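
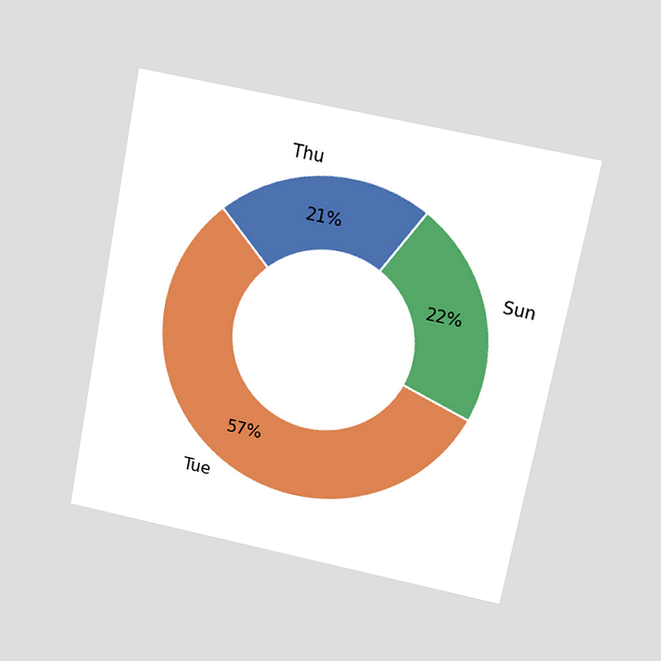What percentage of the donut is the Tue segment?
The chart is tilted about 11° clockwise and viewed slightly from above. The Tue segment takes up 57% of the ring.

57%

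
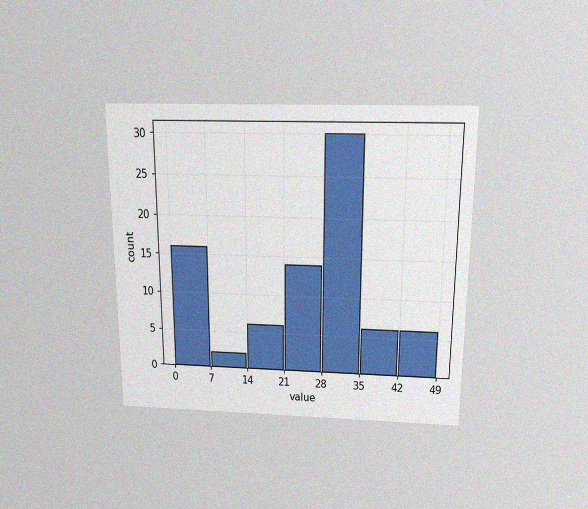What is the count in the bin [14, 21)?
The chart is viewed slightly from above, with some photo noise. The [14, 21) bin has height 6.

6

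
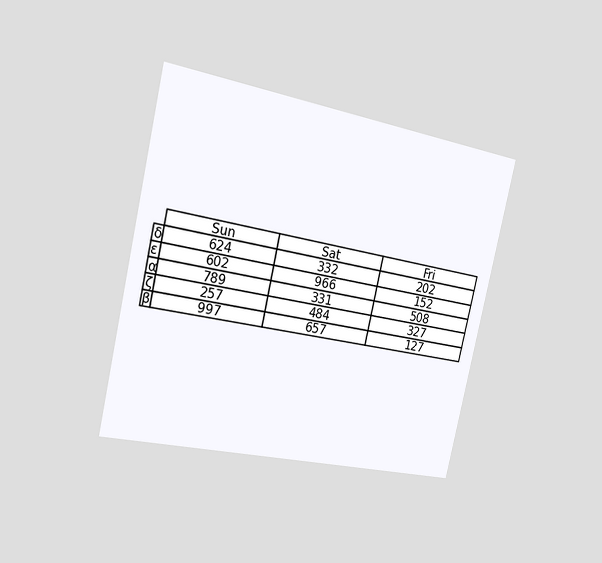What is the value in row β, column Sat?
The chart is tilted about 12° clockwise and viewed slightly from the left. The (β, Sat) cell reads 657.

657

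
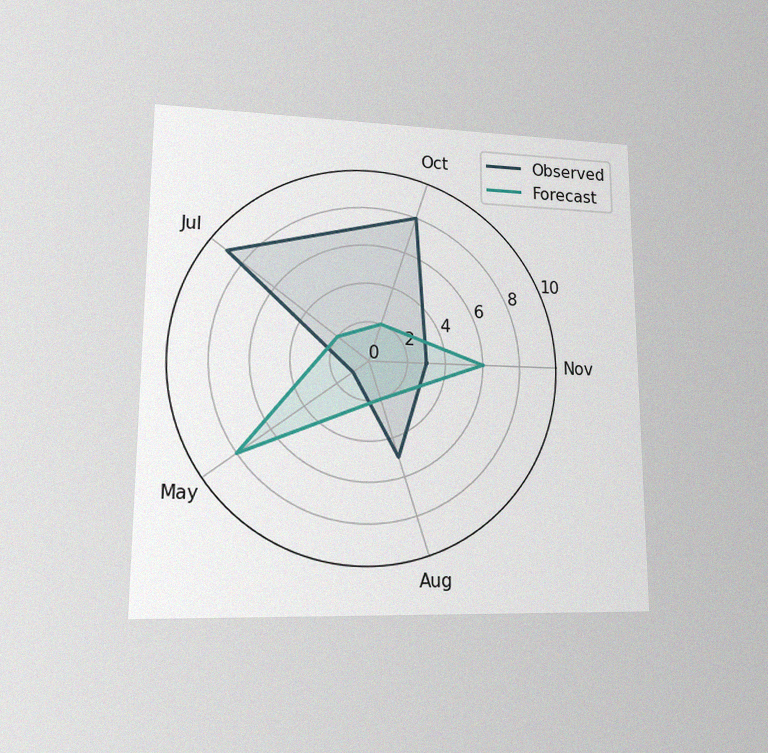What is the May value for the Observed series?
The chart is viewed at a slight angle, with some photo noise. On the May axis, Observed reaches 1.

1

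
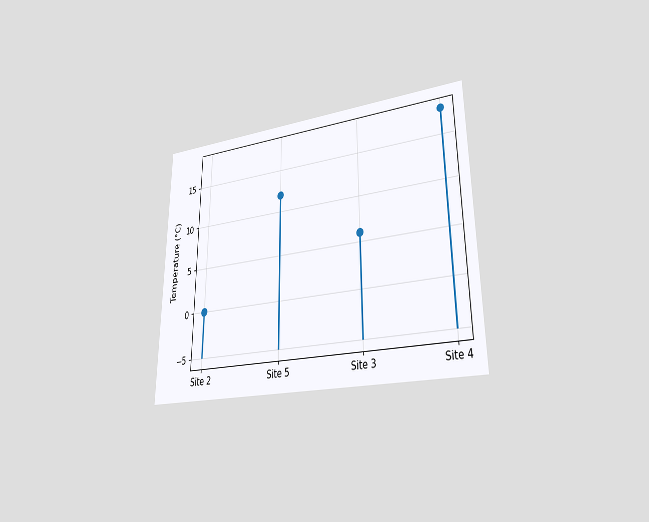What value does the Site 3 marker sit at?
6°C

The chart is viewed at a slight angle. The Site 3 marker sits at 6°C.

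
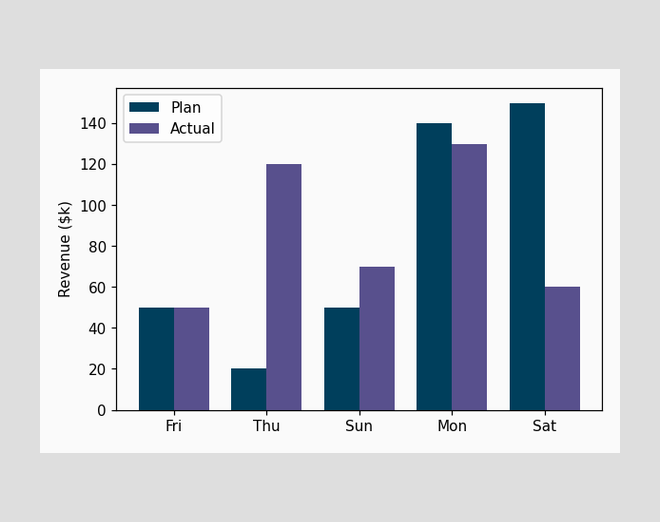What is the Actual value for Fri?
$50k

The Actual bar at Fri reaches $50k on the y-axis.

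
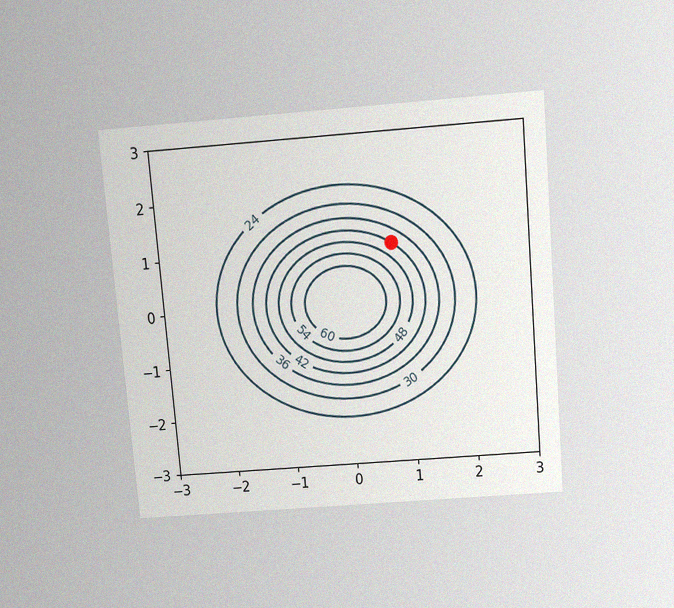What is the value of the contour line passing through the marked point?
The chart is tilted about 5° counter-clockwise and viewed slightly from above, with some photo noise. The marked point sits on the contour labelled 42.

42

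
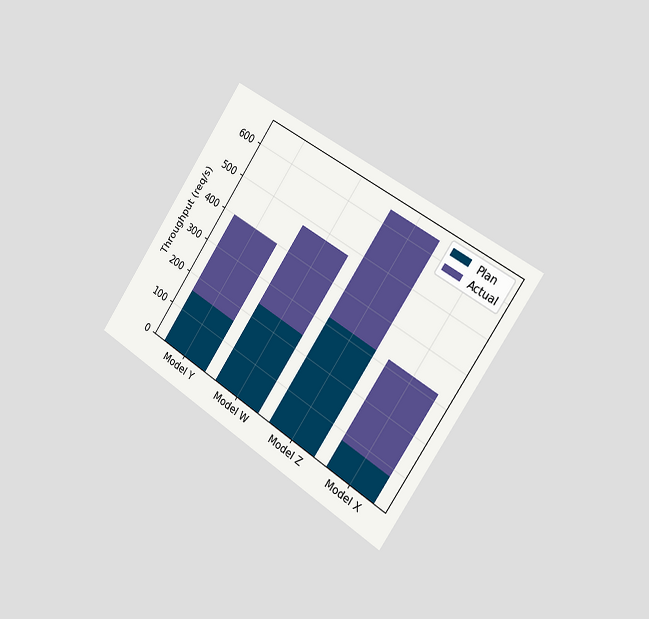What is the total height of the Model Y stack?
400req/s

The chart is tilted about 34° clockwise and viewed slightly from the right. The Model Y stack's top reaches 400req/s on the y-axis.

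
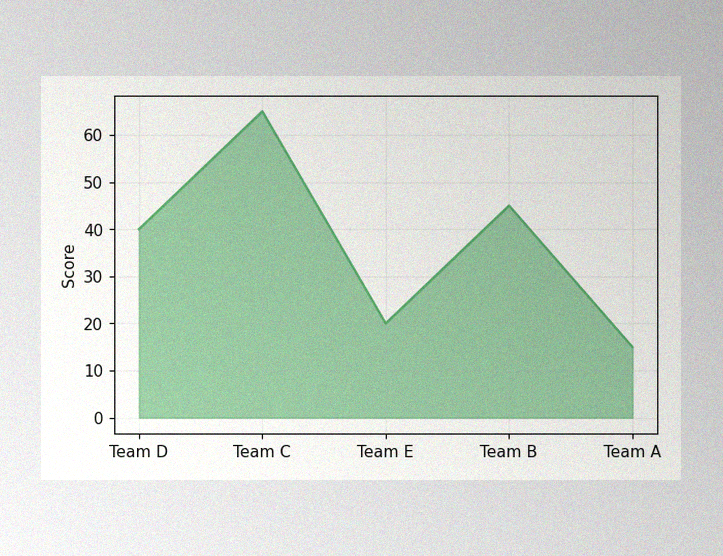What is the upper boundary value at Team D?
40

The image has some photo noise and uneven lighting. At Team D the upper boundary is at 40.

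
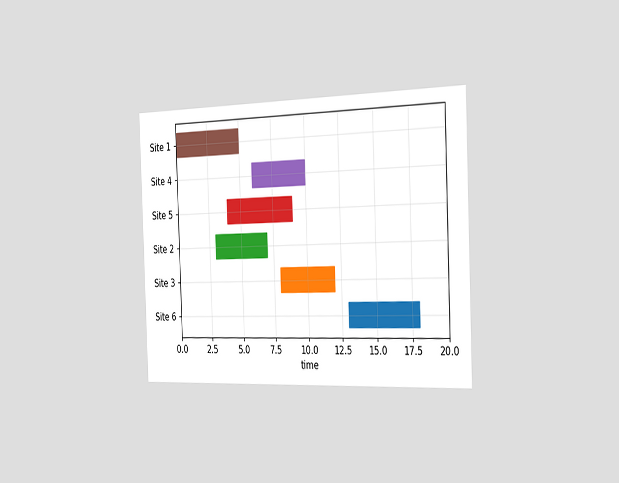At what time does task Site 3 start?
The chart is tilted about 2° counter-clockwise and viewed slightly from the right. The Site 3 bar begins at t=8.

8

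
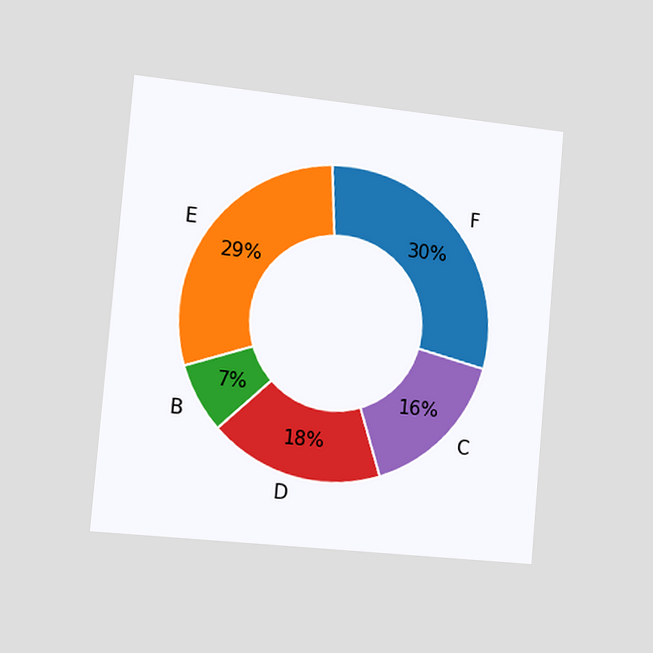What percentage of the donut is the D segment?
18%

The chart is tilted about 5° clockwise and viewed slightly from the left. The D segment takes up 18% of the ring.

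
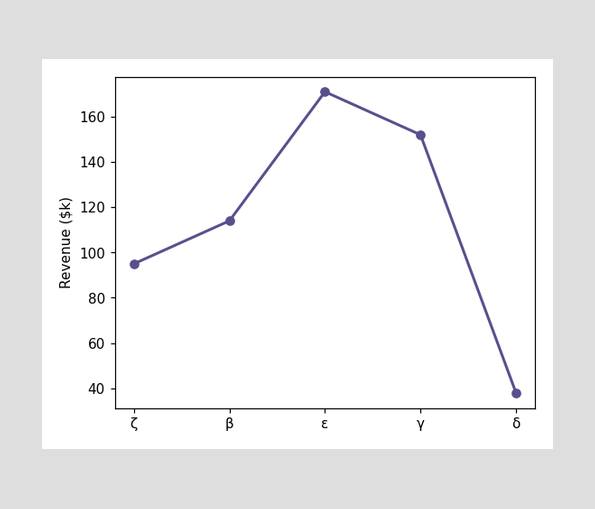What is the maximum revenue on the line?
The highest point is at ε, and reading across to the y-axis gives $171k.

$171k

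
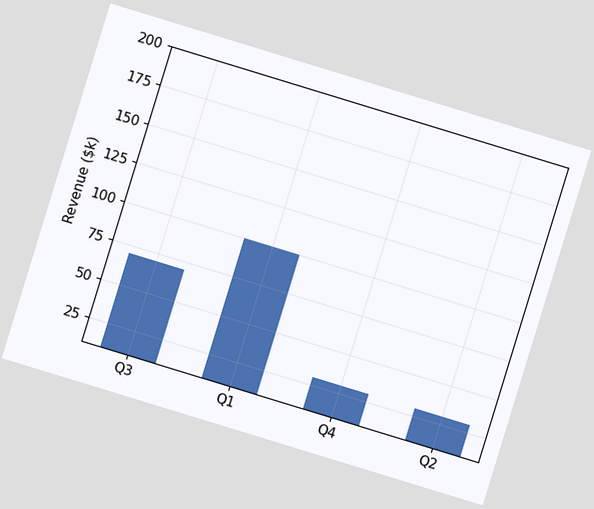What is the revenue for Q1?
The chart is tilted about 17° clockwise. Reading along the chart's y-axis, the Q1 bar reaches $100k.

$100k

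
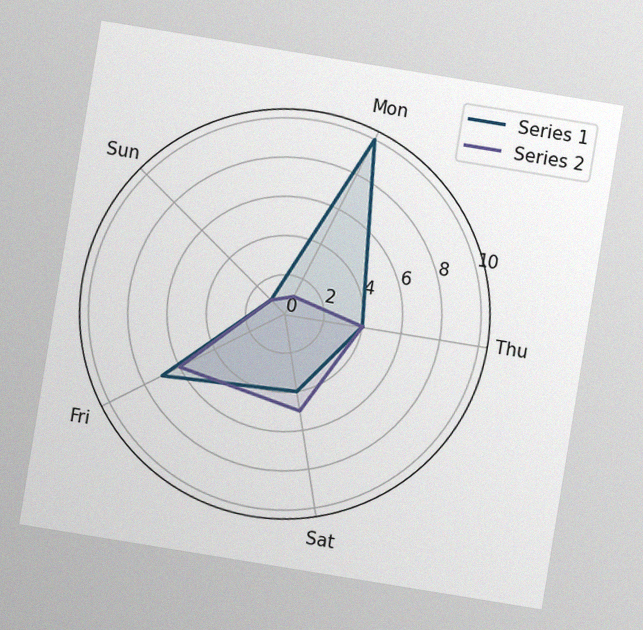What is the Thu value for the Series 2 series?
4

The chart is tilted about 9° clockwise, with some photo noise. On the Thu axis, Series 2 reaches 4.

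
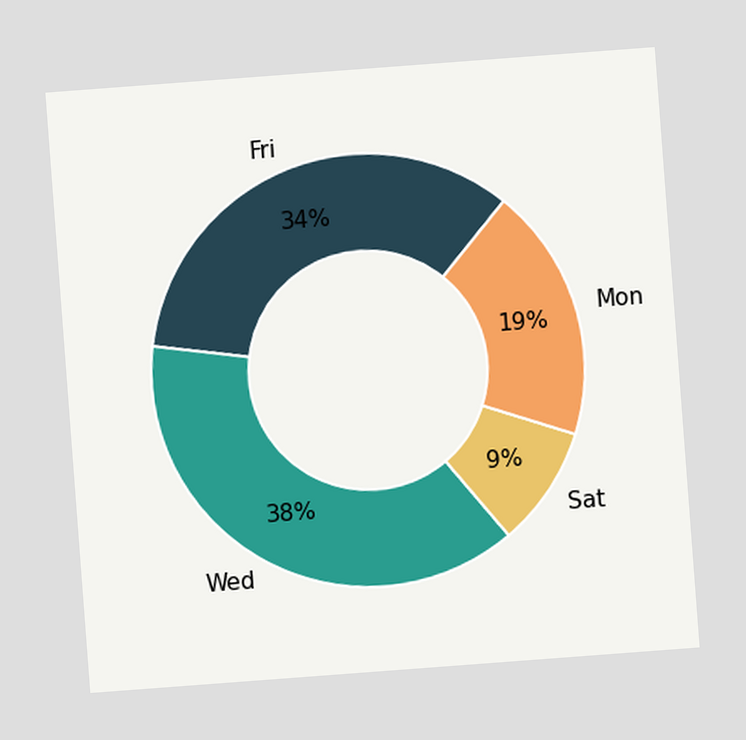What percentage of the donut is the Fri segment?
The chart is tilted about 4° counter-clockwise. The Fri segment takes up 34% of the ring.

34%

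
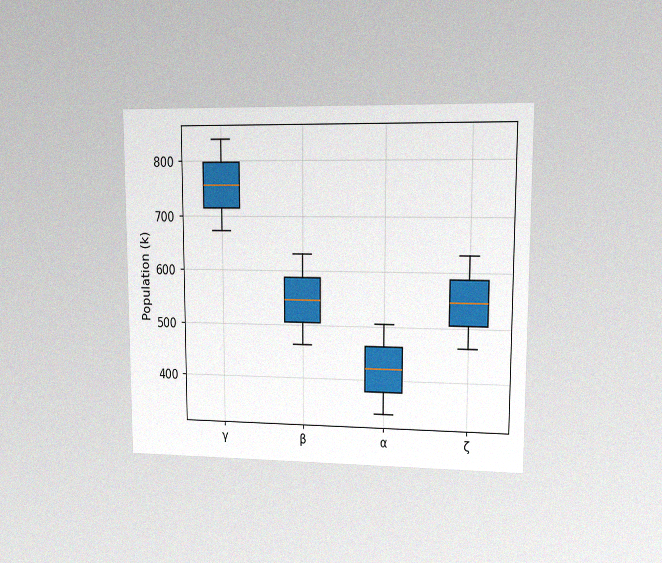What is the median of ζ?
546k

The chart is viewed at a slight angle, with some photo noise. The median line in the ζ box sits at 546k.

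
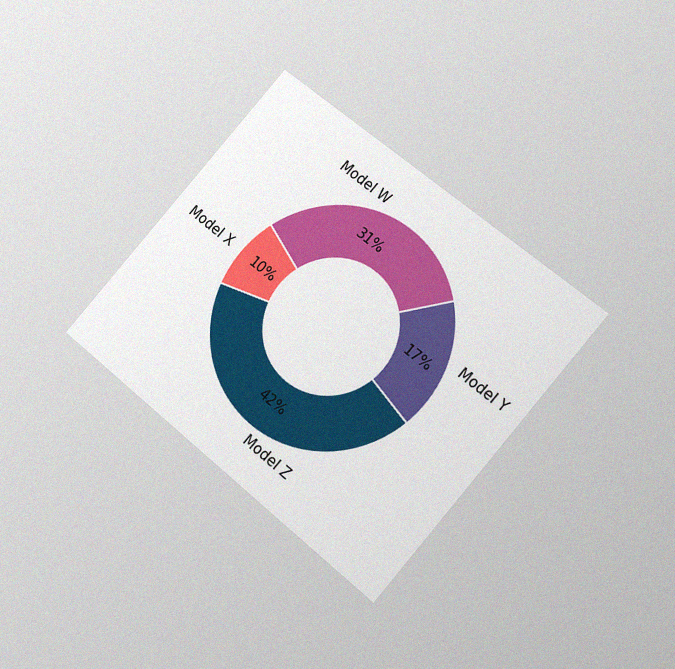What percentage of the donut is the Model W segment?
31%

The chart is tilted about 41° clockwise and viewed at a slight angle, with some photo noise. The Model W segment takes up 31% of the ring.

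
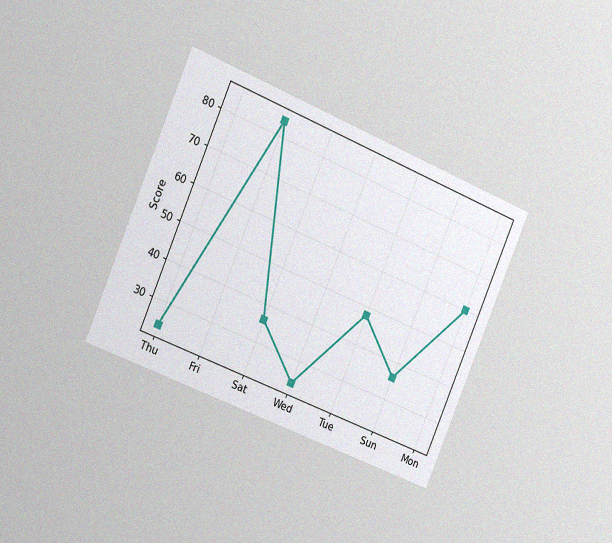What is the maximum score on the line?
The chart is tilted about 23° clockwise and viewed slightly from the left, with some photo noise. The highest point is at Fri, and reading across to the y-axis gives 84.

84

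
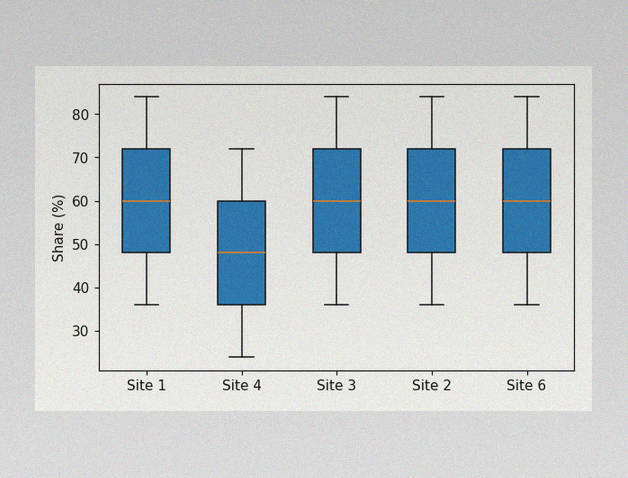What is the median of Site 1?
60%

The image has some photo noise and uneven lighting. The median line in the Site 1 box sits at 60%.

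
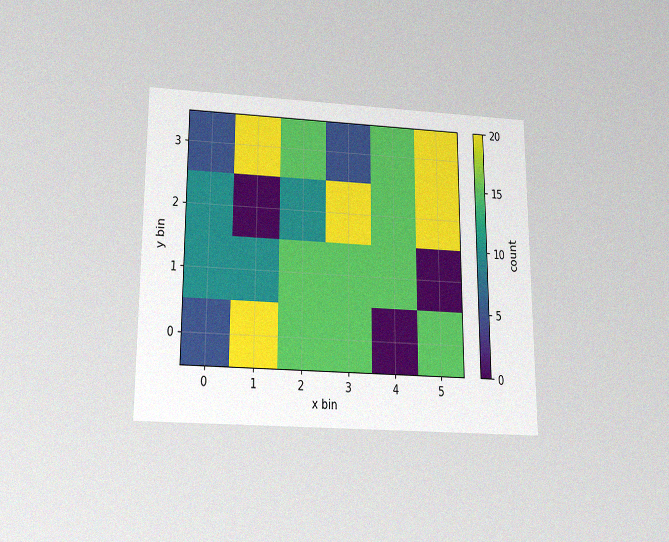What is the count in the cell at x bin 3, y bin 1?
The chart is viewed slightly from below, with some photo noise. Matching the cell (3, 1) against the colorbar gives 15.

15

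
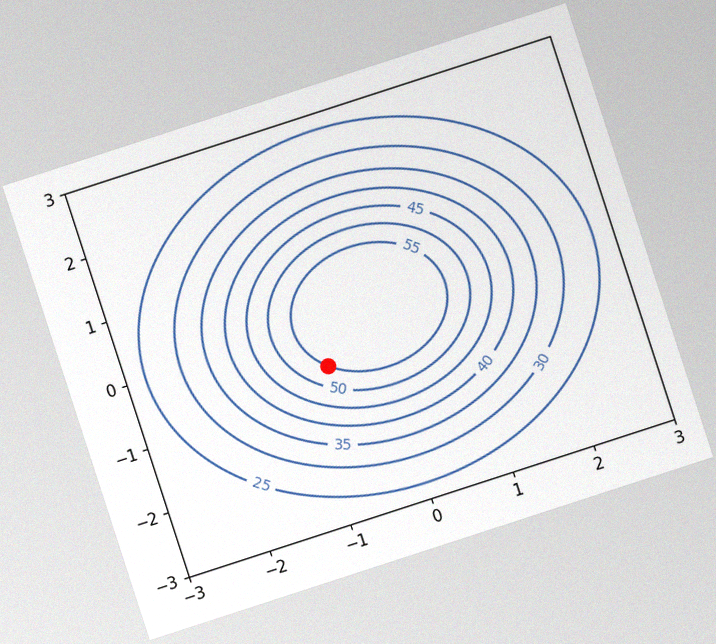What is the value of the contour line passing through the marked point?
55

The chart is tilted about 18° counter-clockwise, with some photo noise. The marked point sits on the contour labelled 55.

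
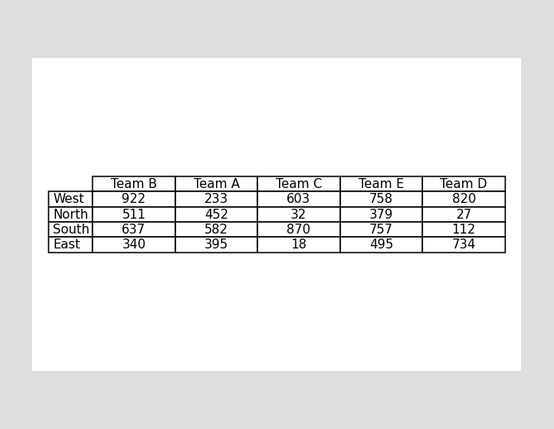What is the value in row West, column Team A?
233

The (West, Team A) cell reads 233.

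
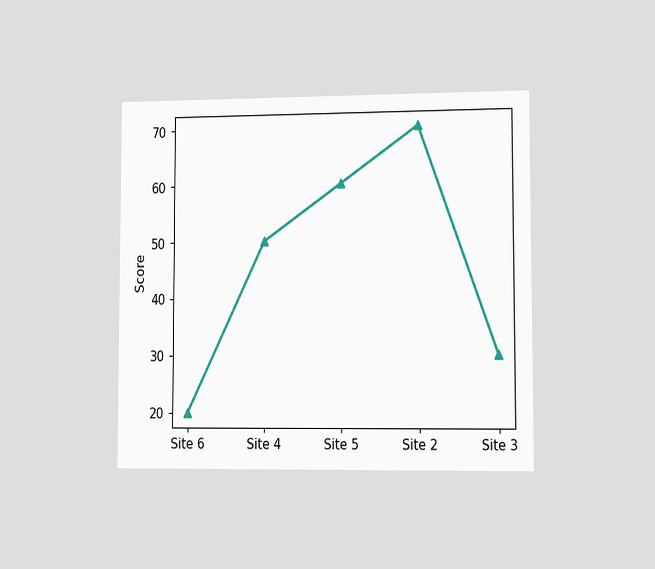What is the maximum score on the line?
The chart is viewed slightly from the right. The highest point is at Site 2, and reading across to the y-axis gives 70.

70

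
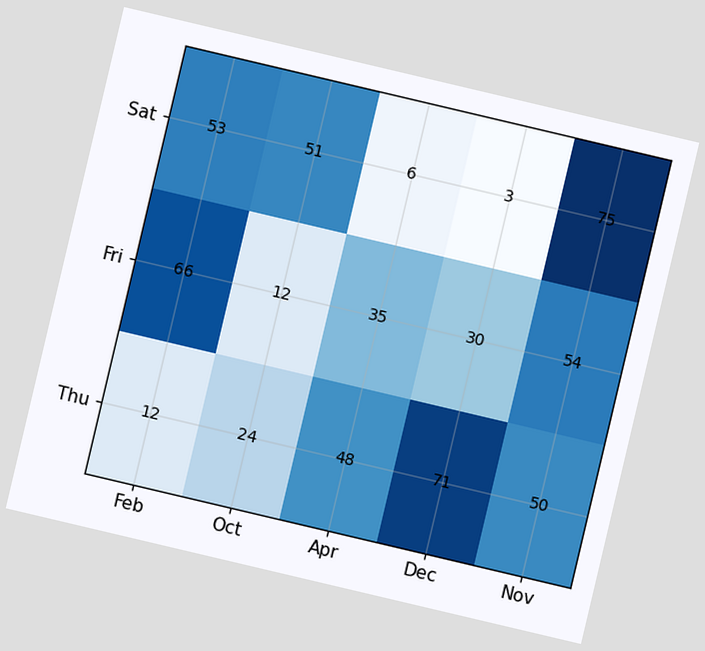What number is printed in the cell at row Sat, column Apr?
6

The chart is tilted about 13° clockwise. The (Sat, Apr) cell reads 6.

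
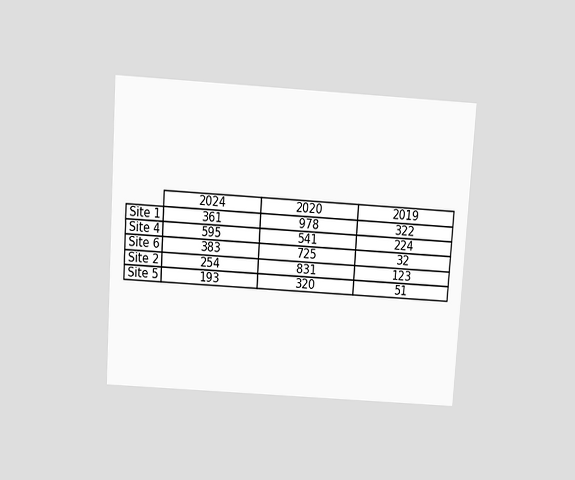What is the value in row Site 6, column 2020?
725

The chart is tilted about 4° clockwise and viewed slightly from above. The (Site 6, 2020) cell reads 725.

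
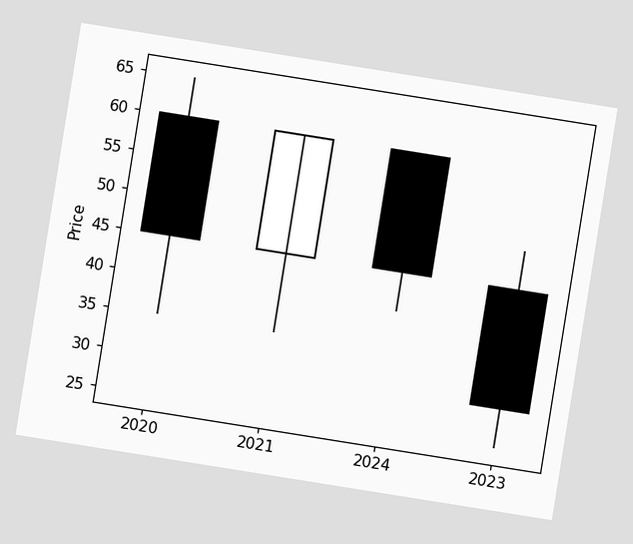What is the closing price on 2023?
30

The chart is tilted about 9° clockwise. The 2023 candle closes at 30.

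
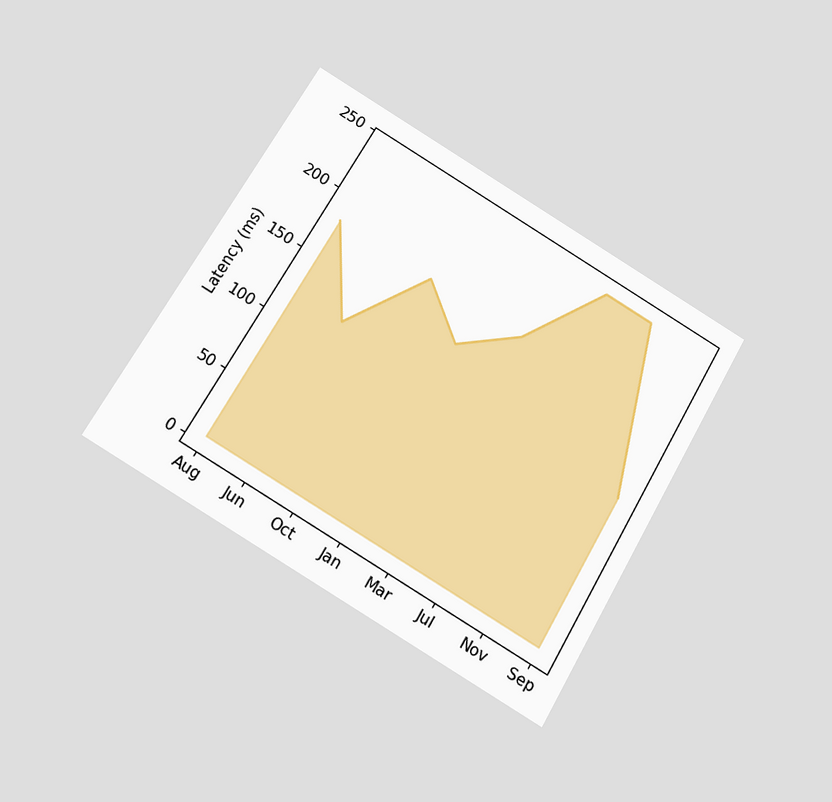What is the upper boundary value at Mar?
The chart is tilted about 30° clockwise and viewed slightly from below. At Mar the upper boundary is at 180ms.

180ms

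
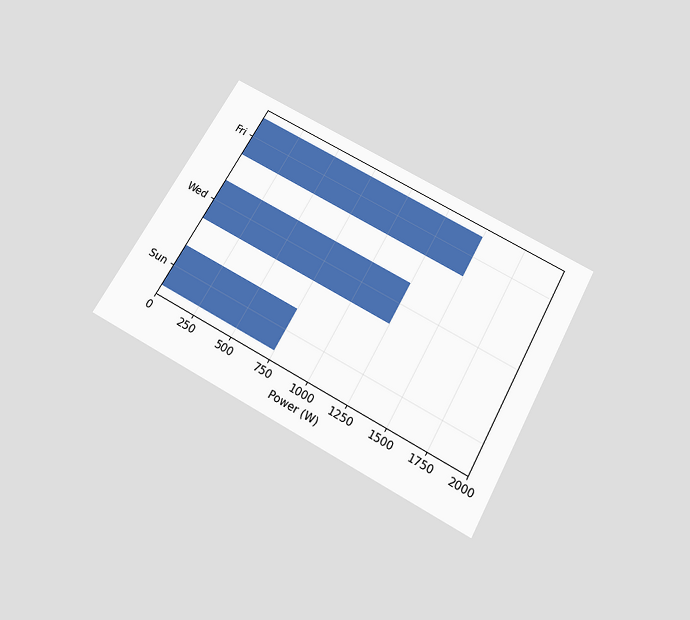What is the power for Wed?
The chart is tilted about 29° clockwise and viewed slightly from below. Reading along the chart's x-axis, the Wed bar reaches 1250W.

1250W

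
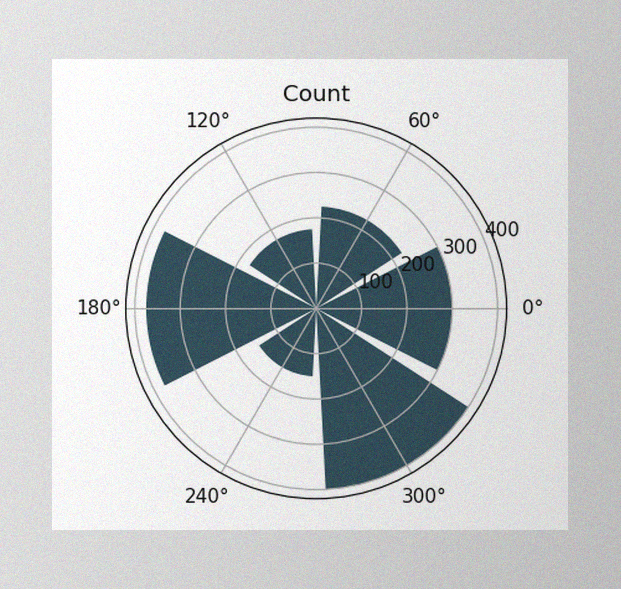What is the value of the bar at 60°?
The image has some photo noise and uneven lighting. The bar at 60° reaches 225 on the radial axis.

225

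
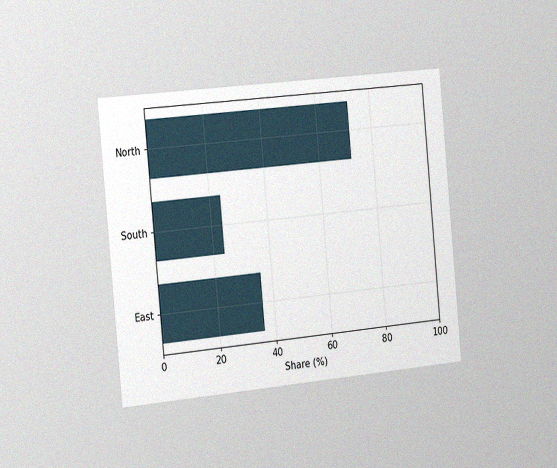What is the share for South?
The chart is tilted about 5° counter-clockwise and viewed slightly from the left, with some photo noise. Reading along the chart's x-axis, the South bar reaches 24%.

24%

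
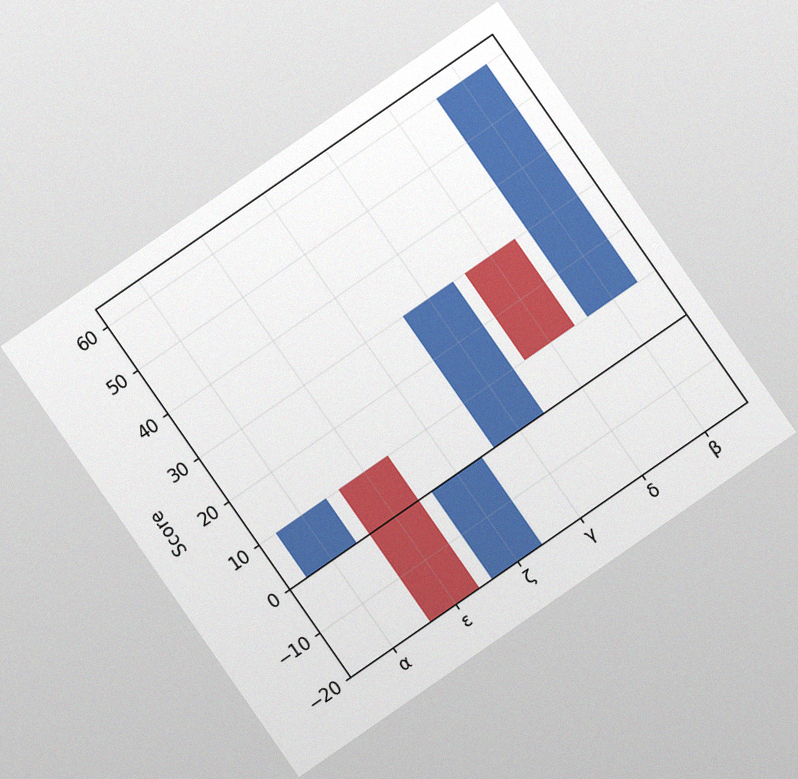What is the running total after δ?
10

The chart is tilted about 35° counter-clockwise, with some photo noise. After δ the running total reaches 10.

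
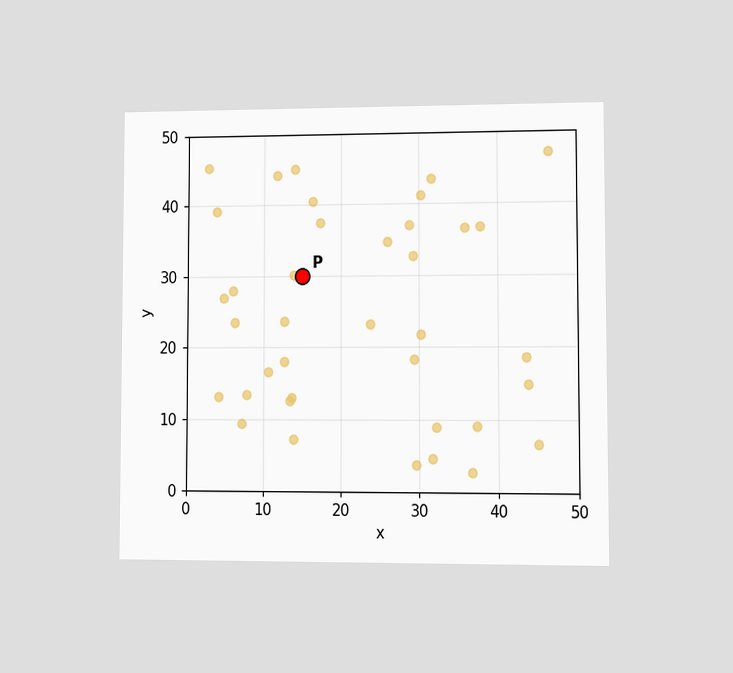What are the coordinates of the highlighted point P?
The chart is viewed at a slight angle. Following the gridlines from P to each axis, P sits at (15, 30).

(15, 30)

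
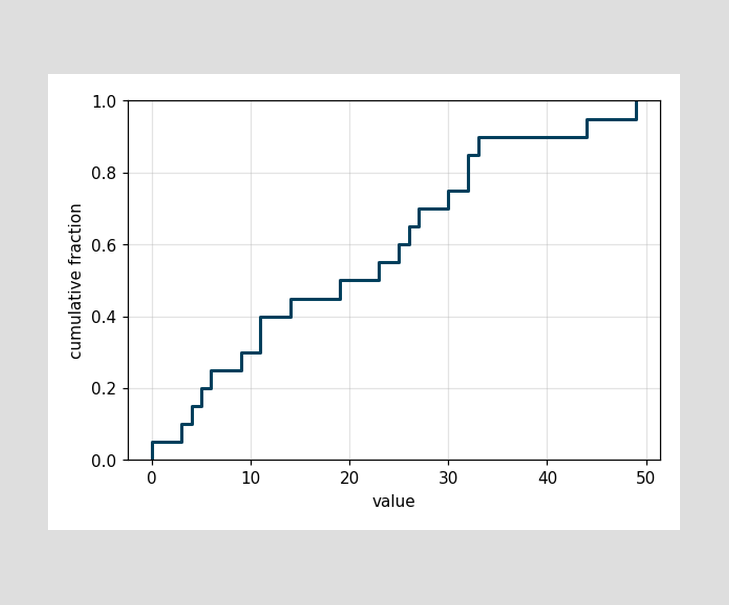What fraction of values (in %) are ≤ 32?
At x=32 the ECDF step is at 85%.

85%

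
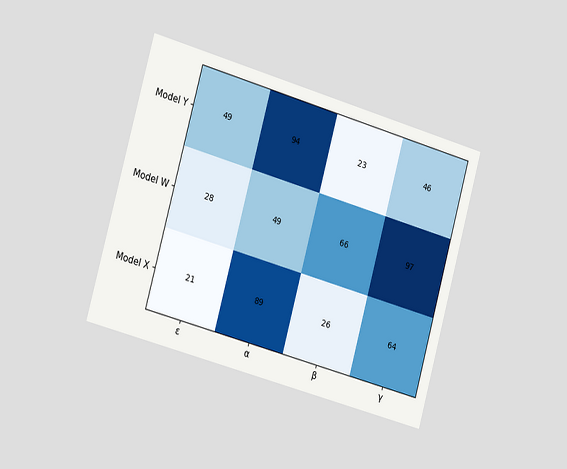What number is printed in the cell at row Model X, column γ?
The chart is tilted about 16° clockwise and viewed slightly from the left. The (Model X, γ) cell reads 64.

64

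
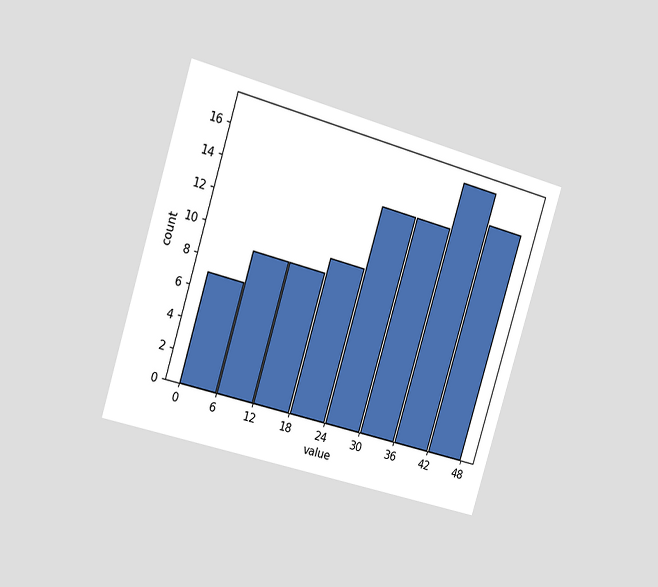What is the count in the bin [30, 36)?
The chart is tilted about 17° clockwise and viewed slightly from the left. The [30, 36) bin has height 14.

14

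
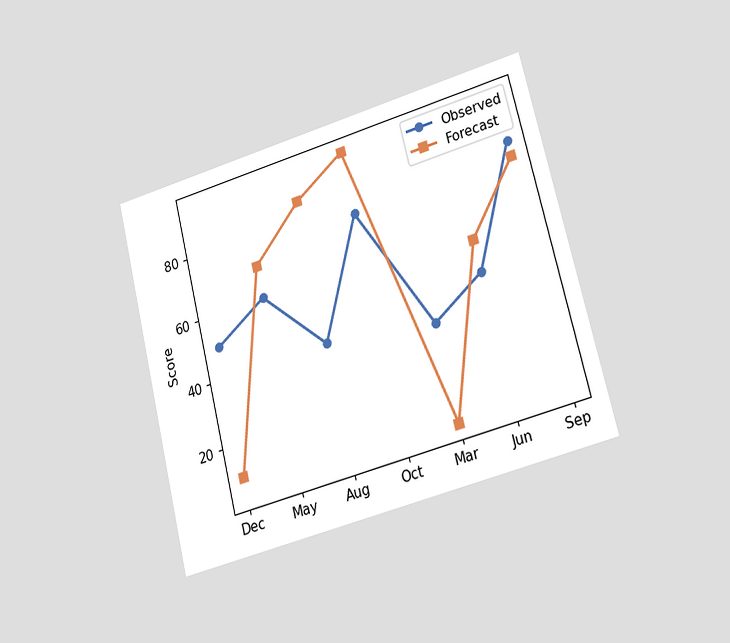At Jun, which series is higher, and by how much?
Forecast, by 10

The chart is tilted about 14° counter-clockwise and viewed slightly from the right. At Jun, Forecast sits above the other line by 10.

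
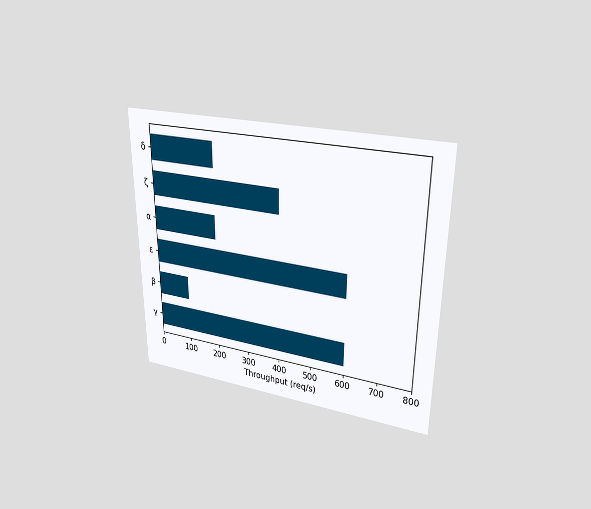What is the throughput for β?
100req/s

The chart is viewed at a slight angle. Reading along the chart's x-axis, the β bar reaches 100req/s.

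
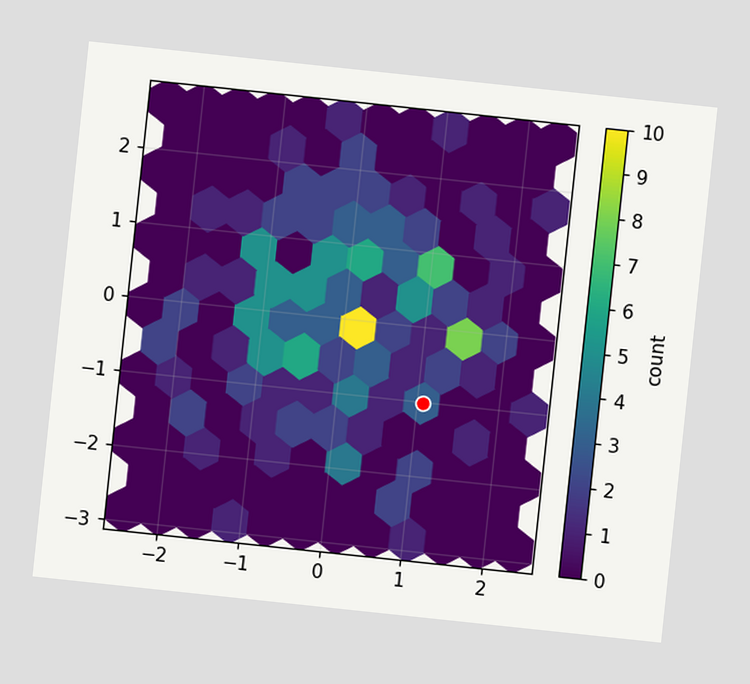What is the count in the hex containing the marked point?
3

The chart is tilted about 6° clockwise. The marked hex reads 3 on the colorbar.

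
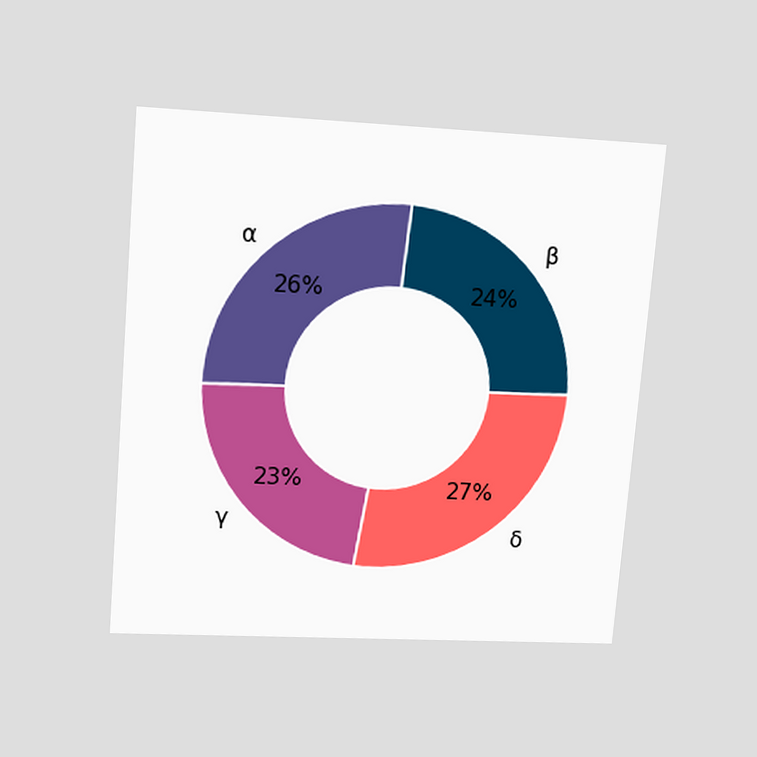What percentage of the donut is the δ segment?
The chart is tilted about 5° clockwise and viewed slightly from above. The δ segment takes up 27% of the ring.

27%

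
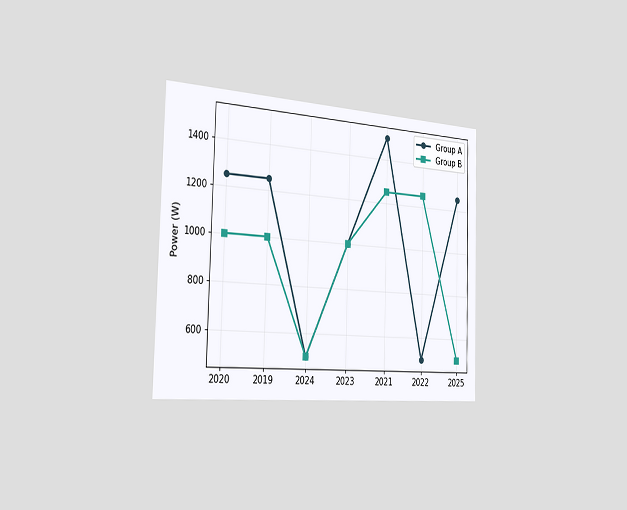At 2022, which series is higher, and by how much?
Group B, by 750W

The chart is viewed slightly from the left. At 2022, Group B sits above the other line by 750W.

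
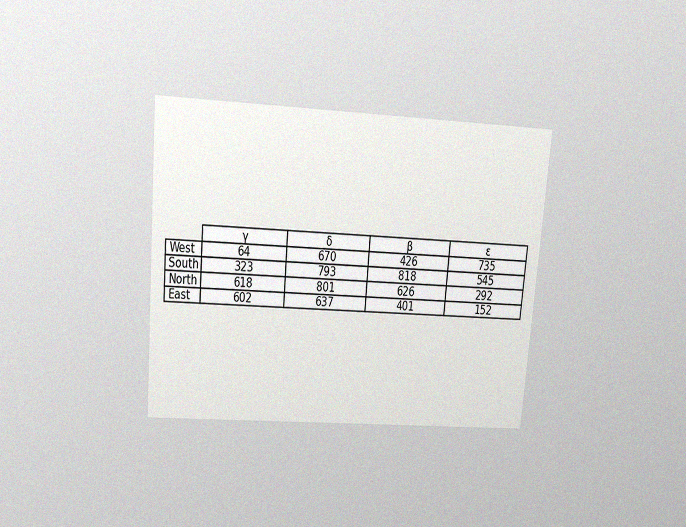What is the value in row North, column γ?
618

The chart is tilted about 5° clockwise and viewed slightly from above, with some photo noise. The (North, γ) cell reads 618.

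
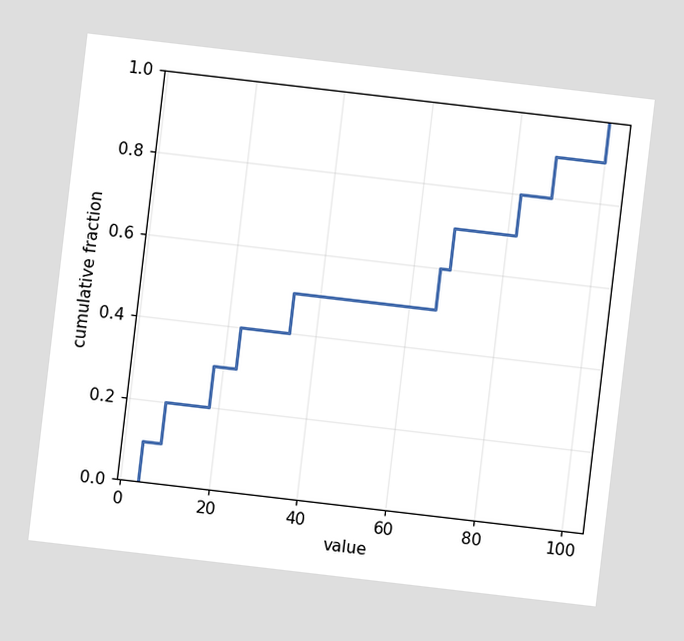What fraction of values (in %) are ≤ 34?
The chart is tilted about 7° clockwise. At x=34 the ECDF step is at 50%.

50%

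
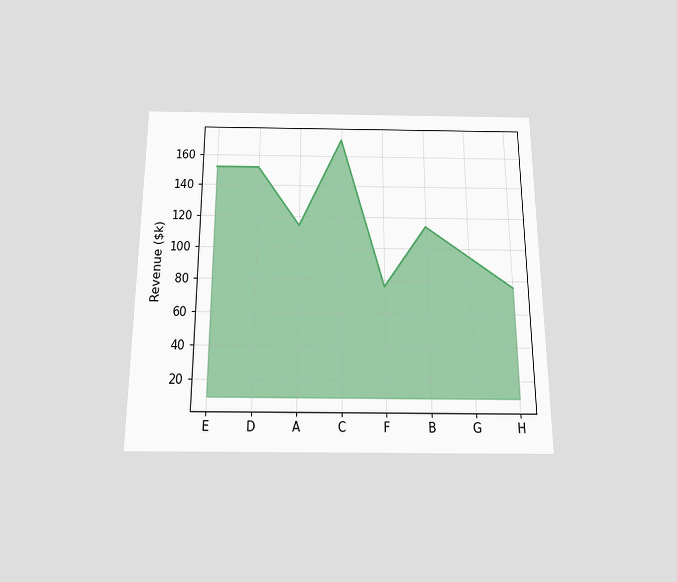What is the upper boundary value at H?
The chart is viewed slightly from below. At H the upper boundary is at $76k.

$76k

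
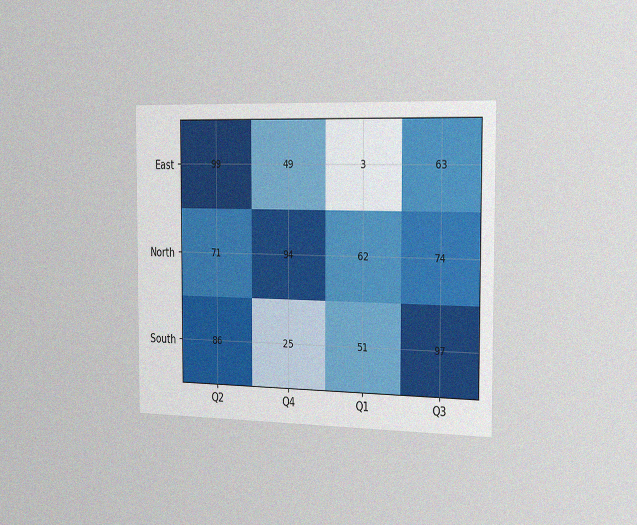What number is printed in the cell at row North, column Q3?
The chart is viewed slightly from the right, with some photo noise. The (North, Q3) cell reads 74.

74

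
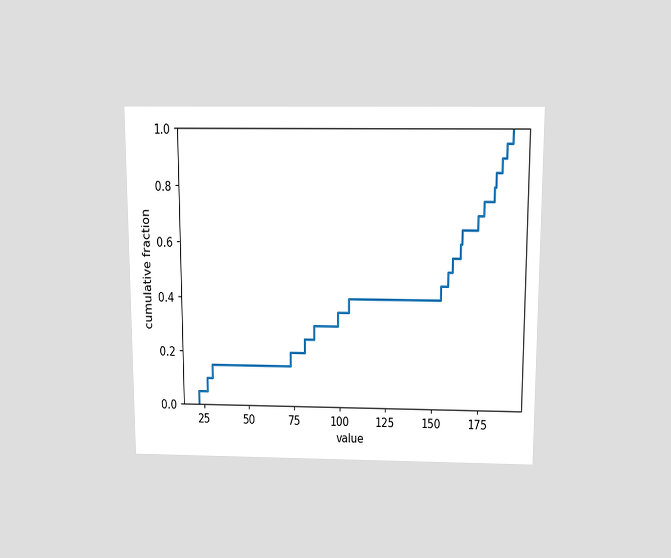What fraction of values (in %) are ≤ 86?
The chart is viewed slightly from above. At x=86 the ECDF step is at 30%.

30%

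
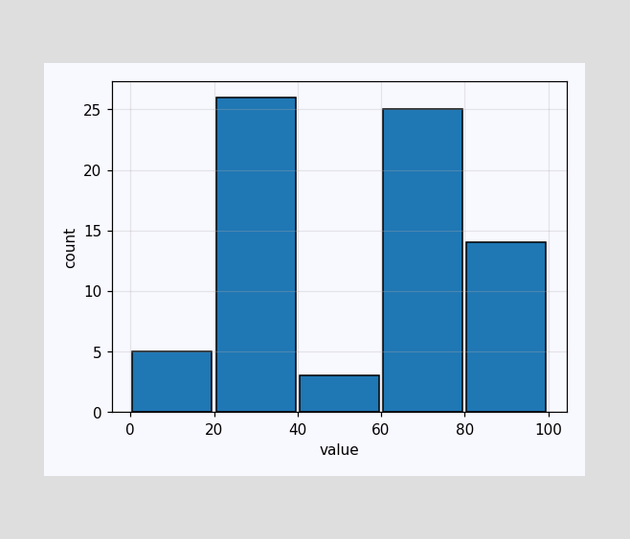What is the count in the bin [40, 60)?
The [40, 60) bin has height 3.

3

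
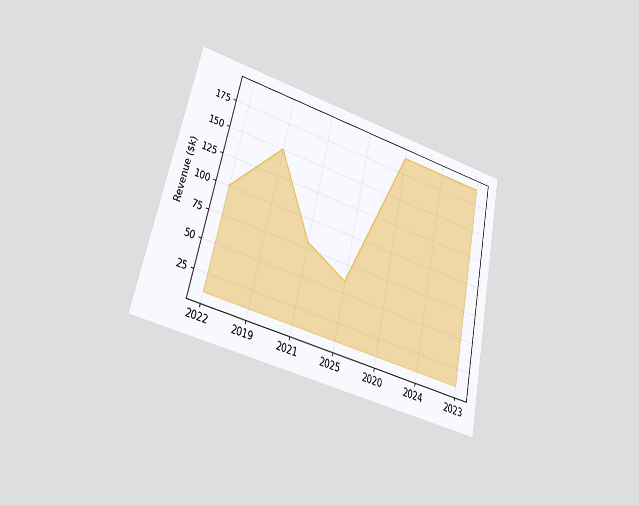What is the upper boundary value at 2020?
$190k

The chart is tilted about 13° clockwise and viewed at a slight angle. At 2020 the upper boundary is at $190k.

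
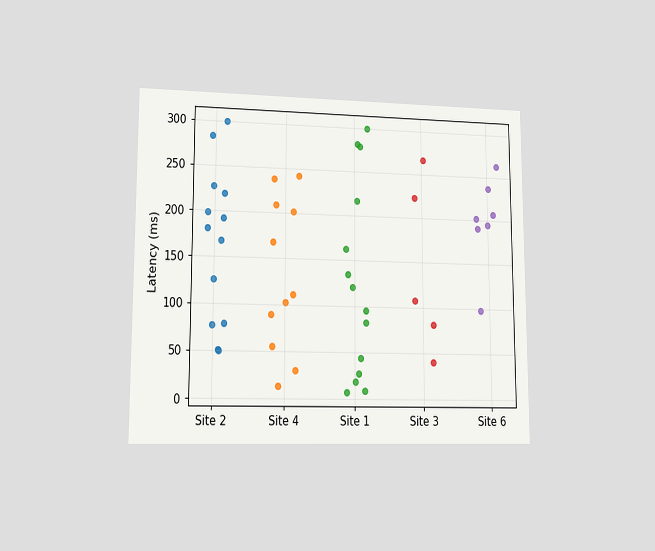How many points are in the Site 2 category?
13

The chart is viewed at a slight angle. Counting the markers in the Site 2 column gives 13.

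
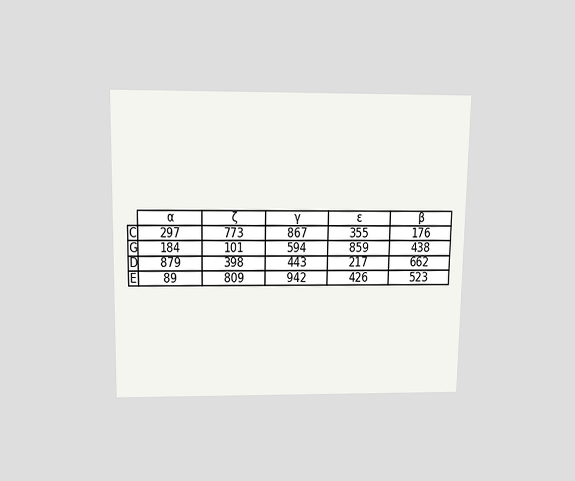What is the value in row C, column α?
The chart is viewed slightly from above. The (C, α) cell reads 297.

297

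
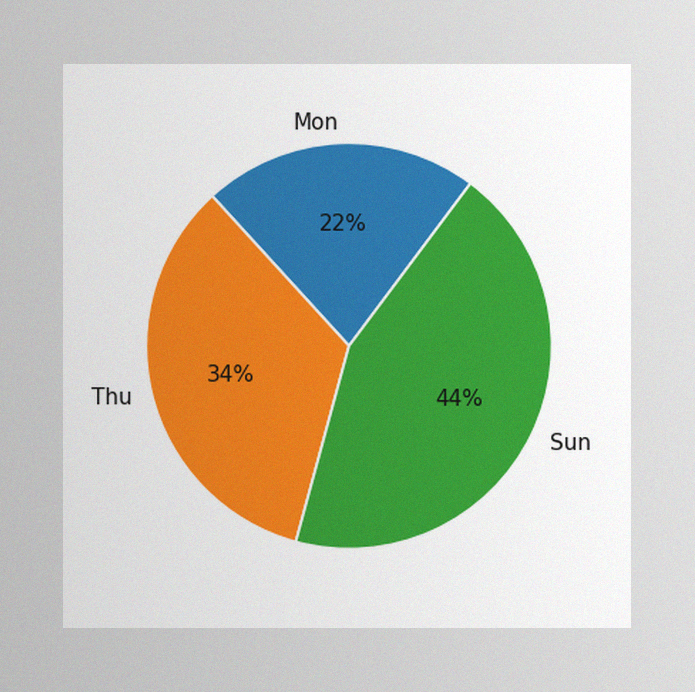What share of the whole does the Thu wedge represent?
The image has some photo noise and uneven lighting. The Thu slice takes up 34% of the pie.

34%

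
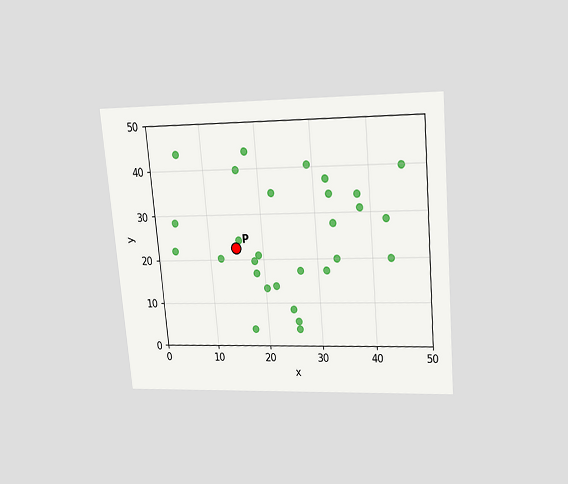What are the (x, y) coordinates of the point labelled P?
The chart is tilted about 5° counter-clockwise and viewed slightly from above. Following the gridlines from P to each axis, P sits at (15, 22.5).

(15, 22.5)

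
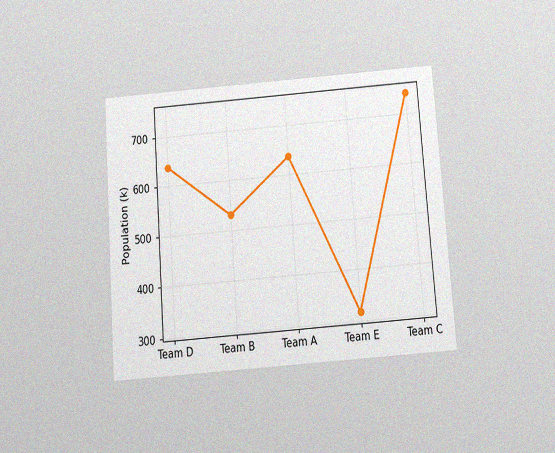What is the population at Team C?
742k

The chart is tilted about 4° counter-clockwise and viewed slightly from below, with some photo noise. At Team C, the line is at 742k.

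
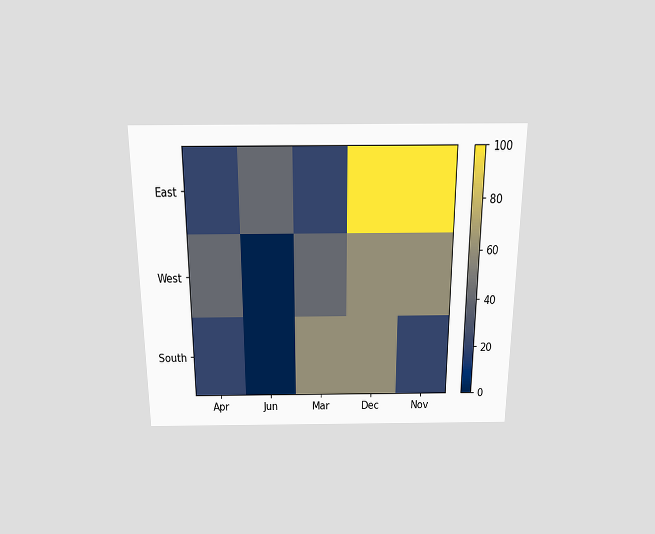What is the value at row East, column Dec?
The chart is viewed slightly from above. Matching cell (East, Dec) against the colorbar gives 100.

100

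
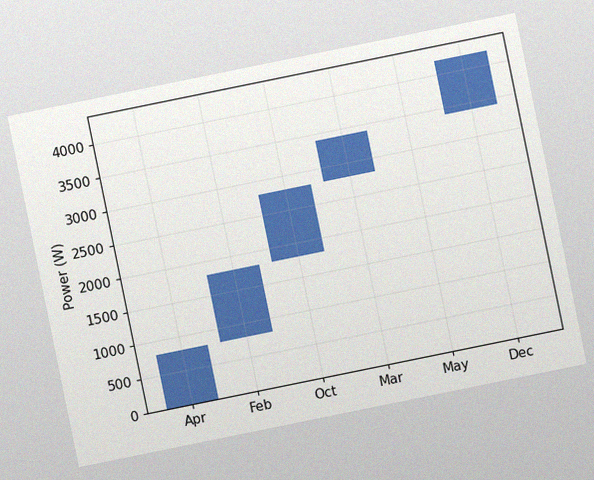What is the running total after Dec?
4200W

The chart is tilted about 12° counter-clockwise, with some photo noise. After Dec the running total reaches 4200W.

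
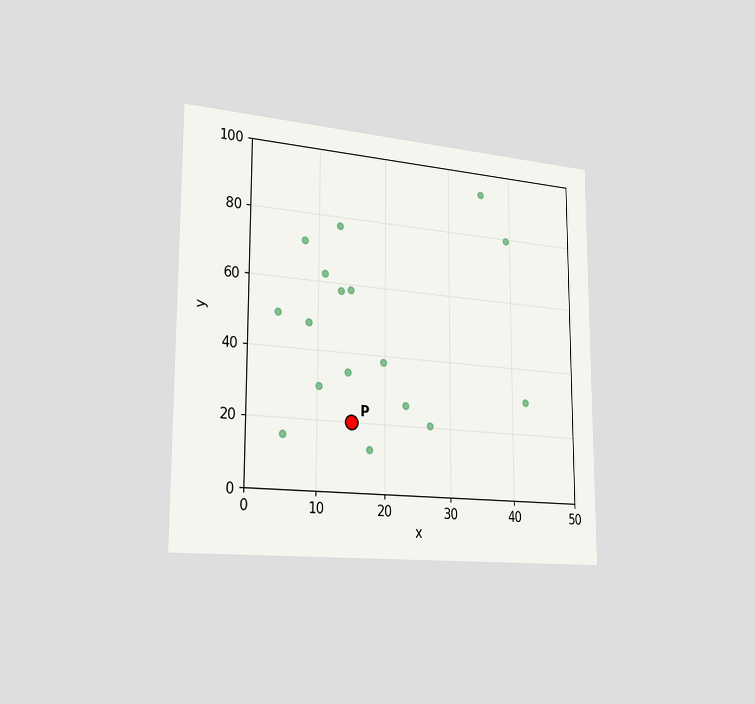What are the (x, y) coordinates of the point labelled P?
The chart is viewed slightly from the left. Following the gridlines from P to each axis, P sits at (15, 20).

(15, 20)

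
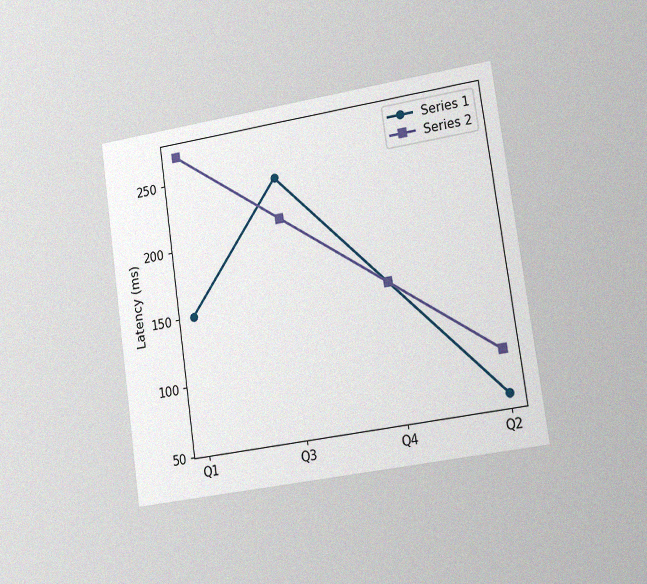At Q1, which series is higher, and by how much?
Series 2, by 120ms

The chart is tilted about 8° counter-clockwise and viewed slightly from the right, with some photo noise. At Q1, Series 2 sits above the other line by 120ms.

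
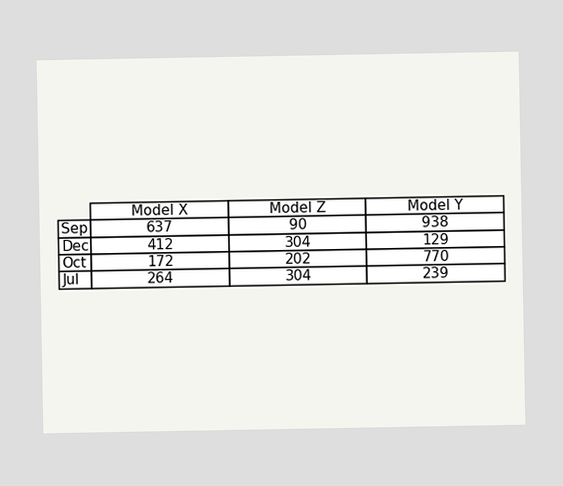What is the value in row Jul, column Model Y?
The (Jul, Model Y) cell reads 239.

239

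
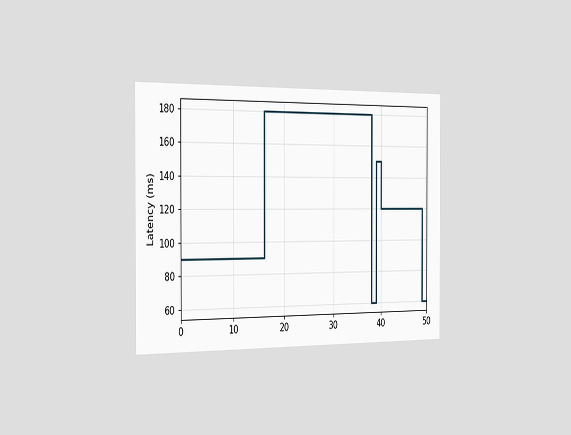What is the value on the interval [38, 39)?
The chart is viewed slightly from the left. On [38, 39) the step sits at 60ms.

60ms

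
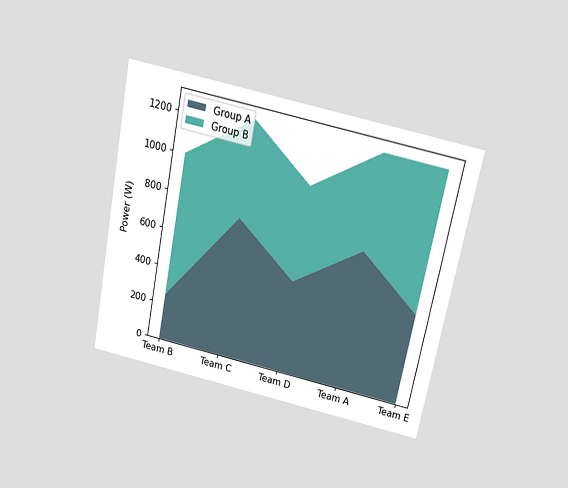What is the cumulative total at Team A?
1250W

The chart is tilted about 11° clockwise and viewed slightly from above. The stacked total at Team A reaches 1250W.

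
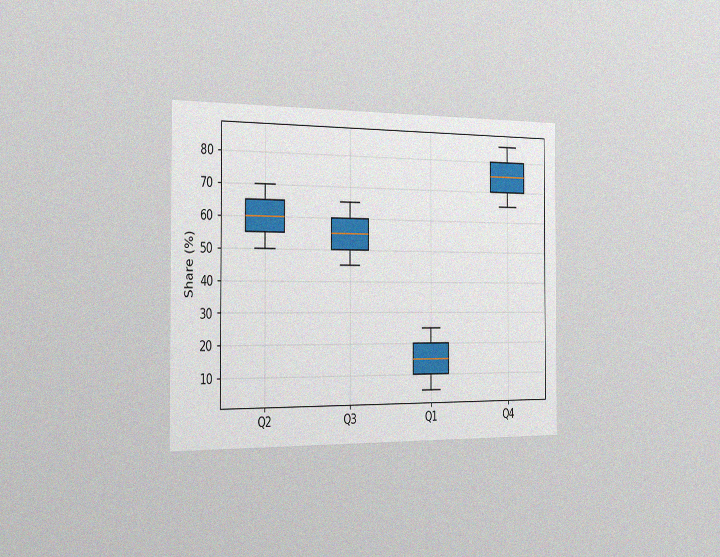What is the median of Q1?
15%

The chart is viewed slightly from the left, with some photo noise. The median line in the Q1 box sits at 15%.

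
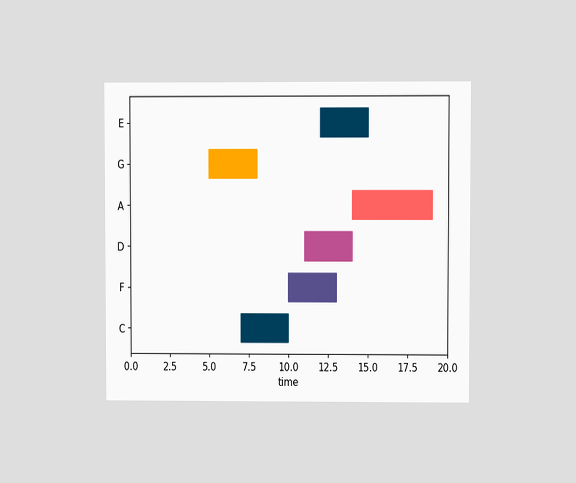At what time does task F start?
10

The chart is viewed at a slight angle. The F bar begins at t=10.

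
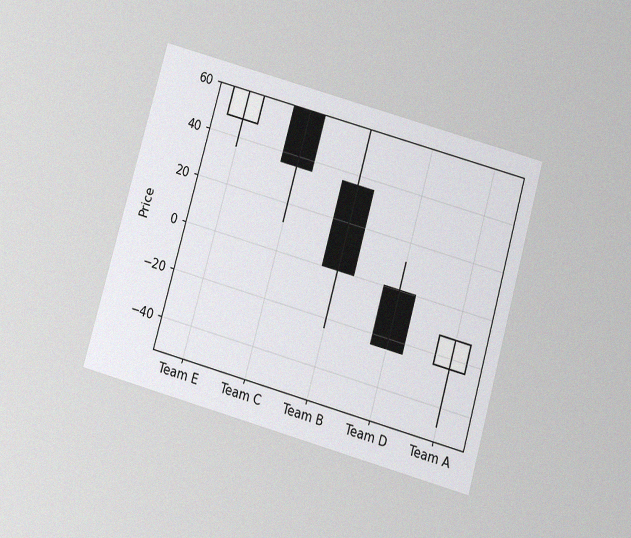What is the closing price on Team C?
36

The chart is tilted about 16° clockwise and viewed slightly from below, with some photo noise. The Team C candle closes at 36.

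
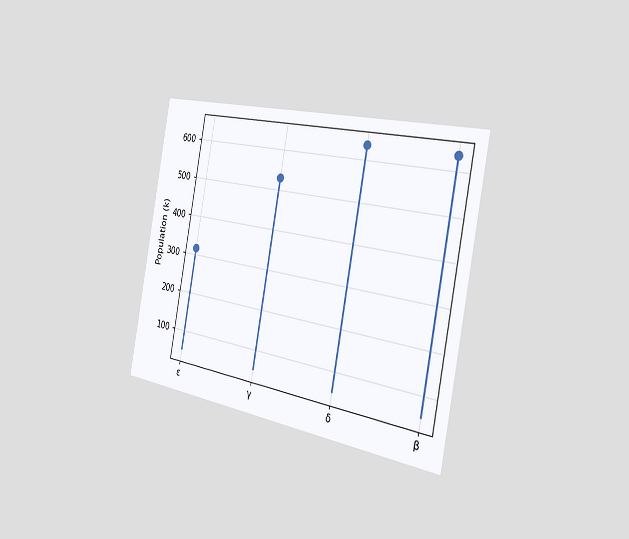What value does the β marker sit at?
636k

The chart is tilted about 11° clockwise and viewed slightly from the right. The β marker sits at 636k.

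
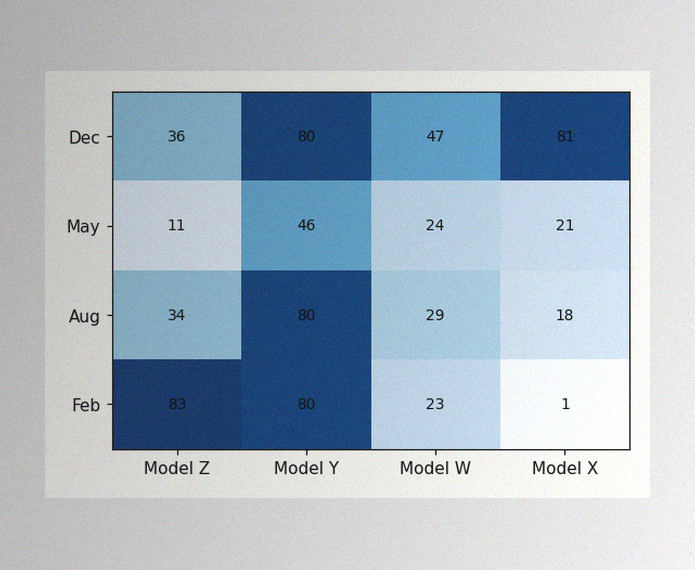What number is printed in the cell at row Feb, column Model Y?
The image has some photo noise and uneven lighting. The (Feb, Model Y) cell reads 80.

80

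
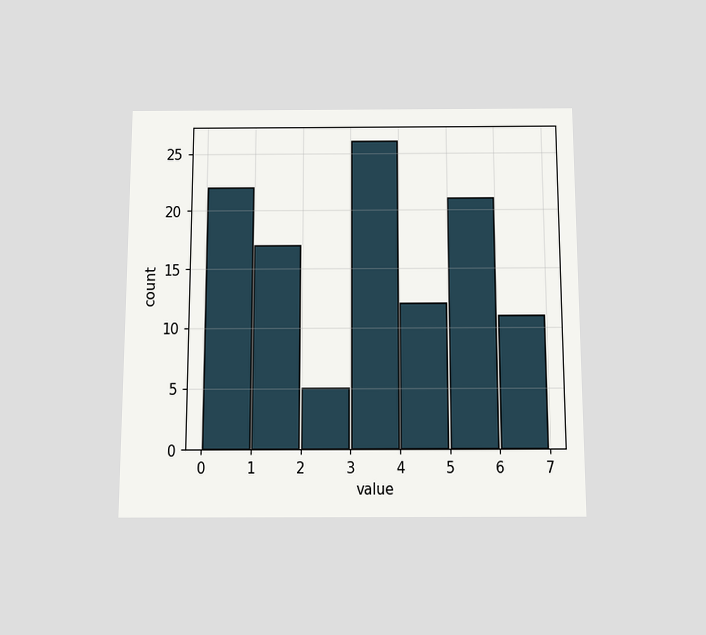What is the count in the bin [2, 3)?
5

The chart is viewed slightly from below. The [2, 3) bin has height 5.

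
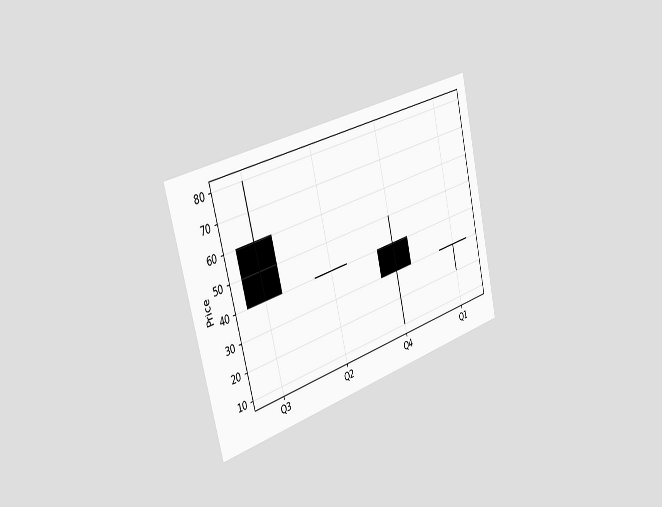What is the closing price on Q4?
30

The chart is tilted about 14° counter-clockwise and viewed slightly from the left. The Q4 candle closes at 30.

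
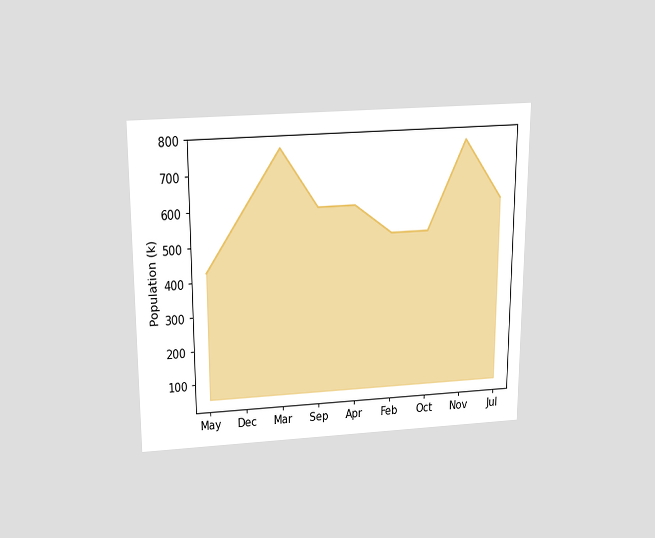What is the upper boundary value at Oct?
The chart is viewed slightly from above. At Oct the upper boundary is at 510k.

510k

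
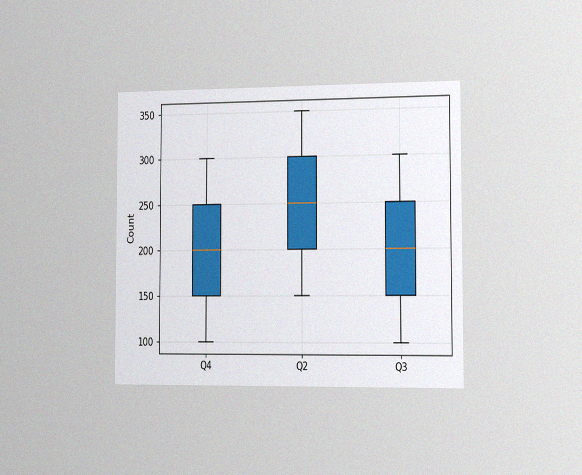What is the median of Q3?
The chart is viewed slightly from the right, with some photo noise. The median line in the Q3 box sits at 200.

200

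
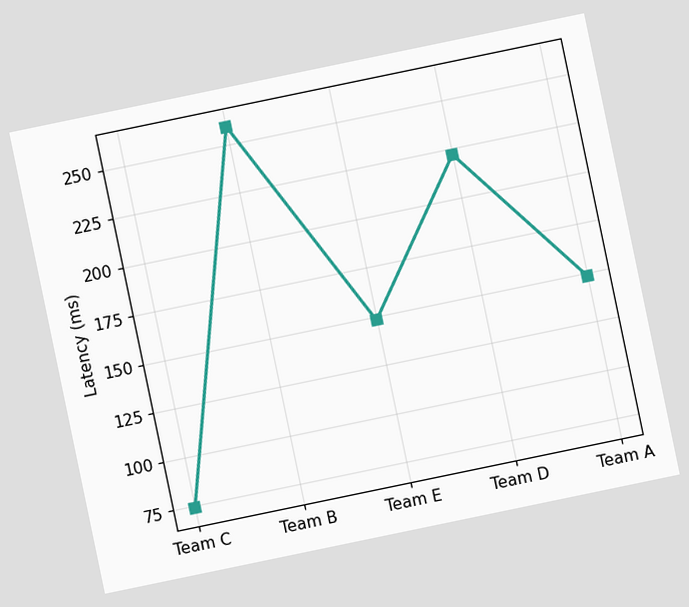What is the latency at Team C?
74ms

The chart is tilted about 12° counter-clockwise. At Team C, the line is at 74ms.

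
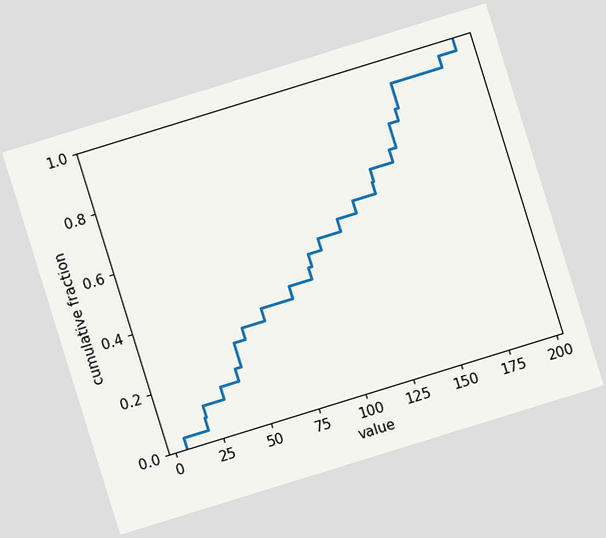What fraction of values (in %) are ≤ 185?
96%

The chart is tilted about 17° counter-clockwise. At x=185 the ECDF step is at 96%.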